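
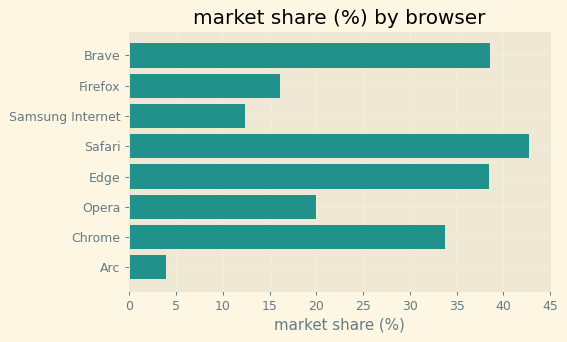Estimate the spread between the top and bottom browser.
Max Safari ≈ 45, min Arc ≈ 5; range ≈ 40.

≈ 40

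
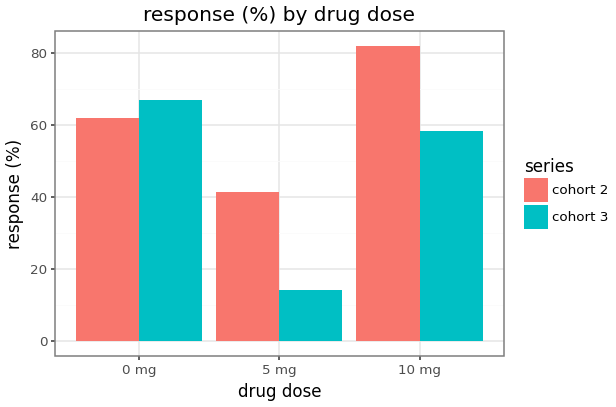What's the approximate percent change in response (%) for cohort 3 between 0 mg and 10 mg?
≈ -14.3%

0 mg ≈ 70, 10 mg ≈ 60; (60 − 70) / 70 ≈ -14.3%.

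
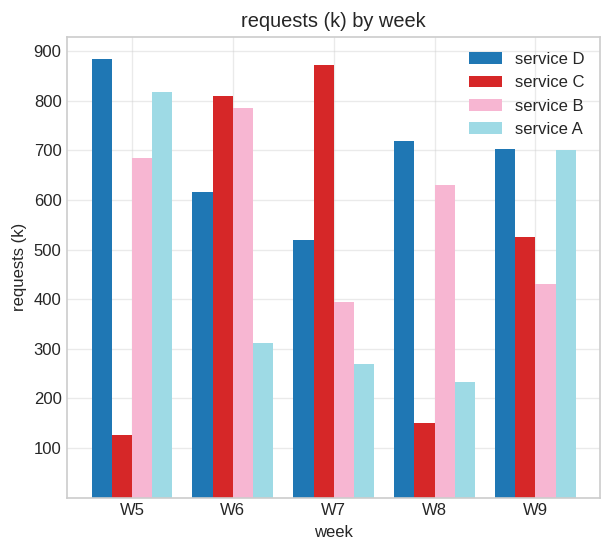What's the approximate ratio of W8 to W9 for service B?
≈ 1.5×

W8 ≈ 600, W9 ≈ 400; 600/400 ≈ 1.5.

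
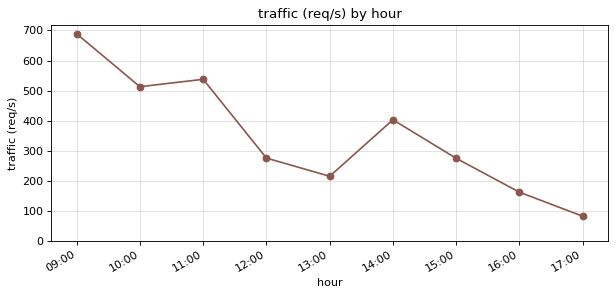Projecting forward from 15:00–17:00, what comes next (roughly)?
Last three: 300, 200, 100 → slope ≈ -100/step → next ≈ 0.

≈ 0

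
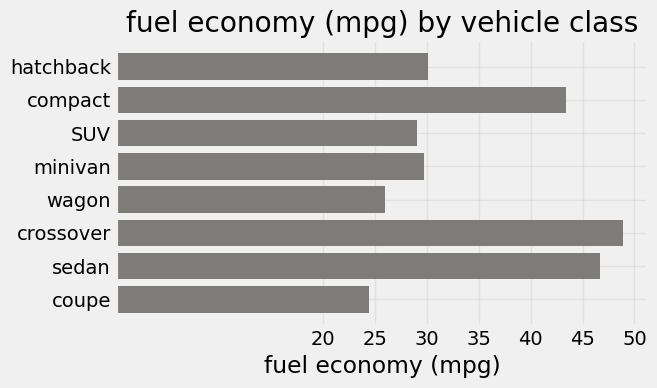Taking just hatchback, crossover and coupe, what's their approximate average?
(30 + 50 + 25) / 3 ≈ 35.

≈ 35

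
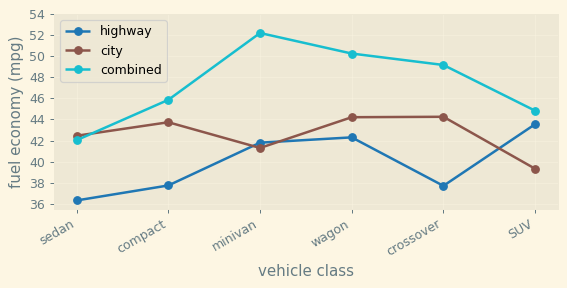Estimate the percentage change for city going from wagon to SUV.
wagon ≈ 44, SUV ≈ 40; (40 − 44) / 44 ≈ -9.1%.

≈ -9.1%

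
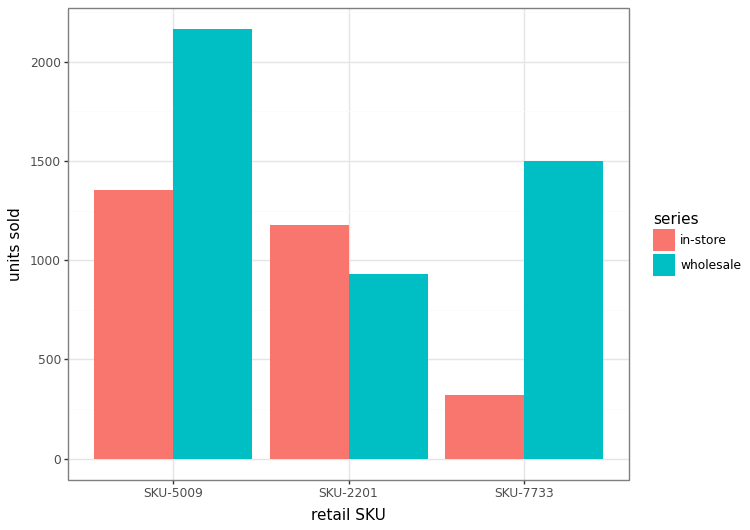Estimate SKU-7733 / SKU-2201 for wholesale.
SKU-7733 ≈ 1600, SKU-2201 ≈ 1000; 1600/1000 ≈ 1.6.

≈ 1.6×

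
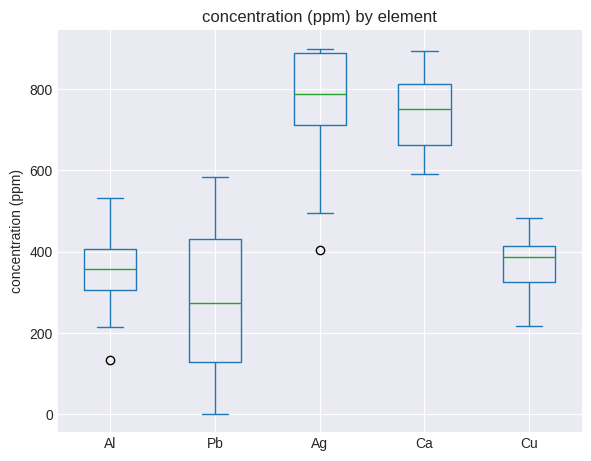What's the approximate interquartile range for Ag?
≈ 200

Q3 ≈ 900, Q1 ≈ 700; IQR ≈ 200.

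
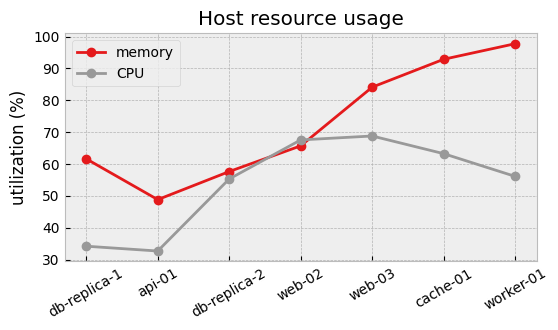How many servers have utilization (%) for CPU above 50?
5

Above 50: db-replica-2, web-02, web-03, cache-01, worker-01.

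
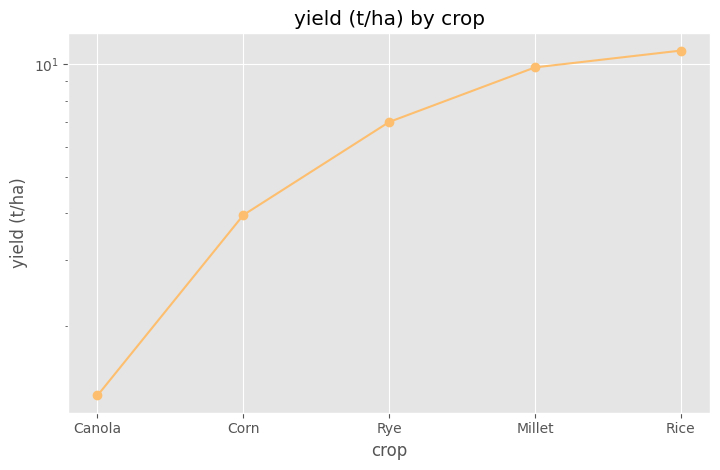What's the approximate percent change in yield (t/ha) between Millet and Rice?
Millet ≈ 10, Rice ≈ 11; (11 − 10) / 10 ≈ +10%.

≈ +10%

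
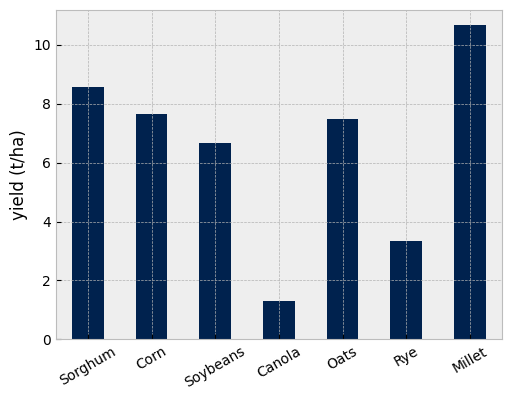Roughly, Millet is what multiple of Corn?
≈ 1.38×

Millet ≈ 11, Corn ≈ 8; 11/8 ≈ 1.38.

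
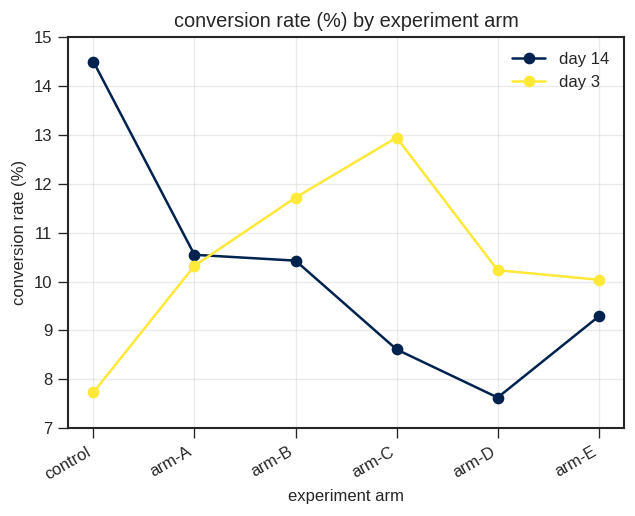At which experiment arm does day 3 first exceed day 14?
arm-B

arm-A: day 3 ≈ 10 vs day 14 ≈ 11 (not yet); arm-B: day 3 ≈ 12 vs day 14 ≈ 10 (first crossover).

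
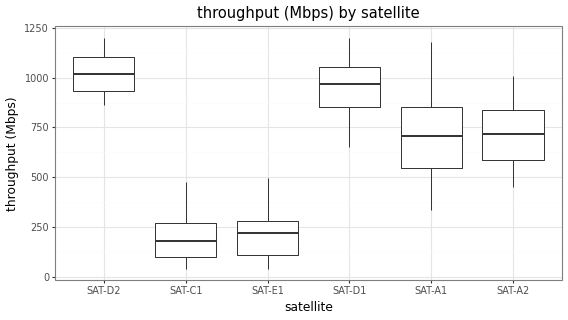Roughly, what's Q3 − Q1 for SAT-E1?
≈ 200

Q3 ≈ 300, Q1 ≈ 100; IQR ≈ 200.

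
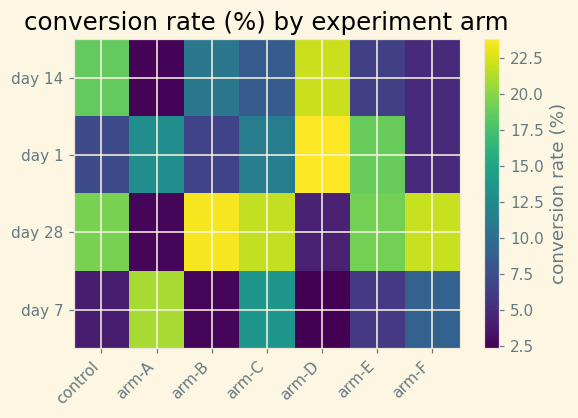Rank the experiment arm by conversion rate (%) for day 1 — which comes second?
Top 3 for day 1: arm-D ≈ 24, arm-E ≈ 18, arm-A ≈ 12.

arm-E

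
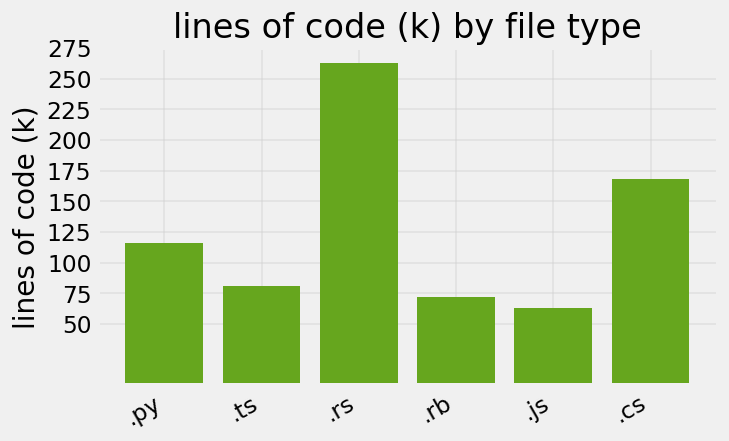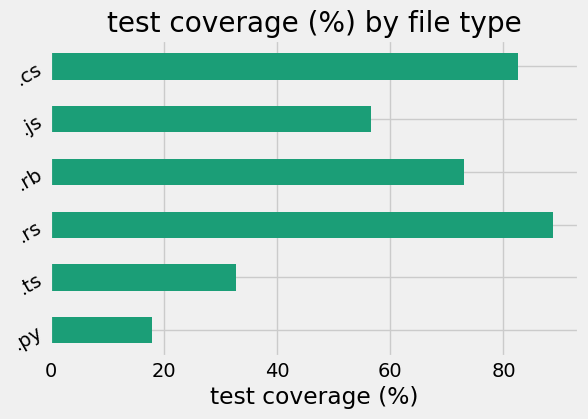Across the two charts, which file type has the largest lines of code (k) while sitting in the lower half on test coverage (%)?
Chart 2 median test coverage (%) ≈ 60; below-median file types: .py, .ts, .js. Among those, .py has the highest lines of code (k) (≈ 125).

.py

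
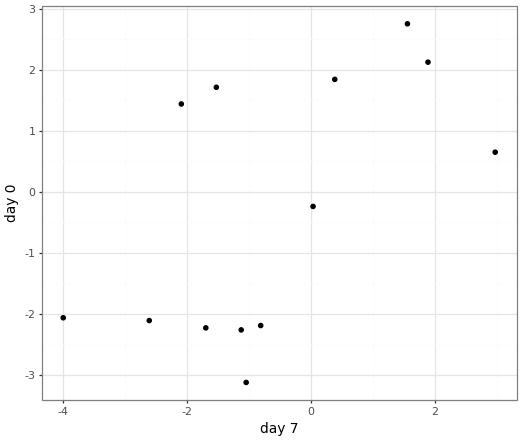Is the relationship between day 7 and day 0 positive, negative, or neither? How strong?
Points are positively correlated; moderate (|r| ≈ 0.6).

positive, moderate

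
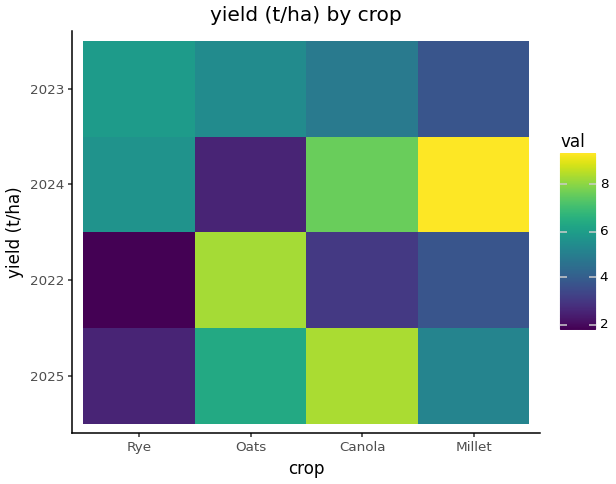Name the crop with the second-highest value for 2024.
Top 3 for 2024: Millet ≈ 9, Canola ≈ 8, Rye ≈ 6.

Canola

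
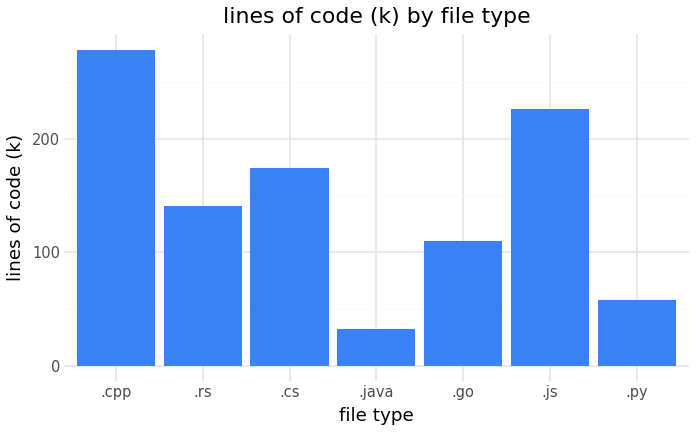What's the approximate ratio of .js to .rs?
.js ≈ 225, .rs ≈ 150; 225/150 ≈ 1.5.

≈ 1.5×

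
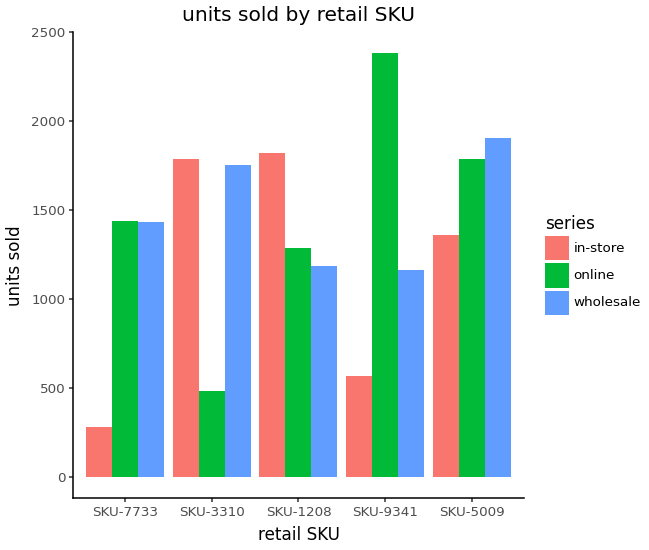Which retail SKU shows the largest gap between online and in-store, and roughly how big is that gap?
SKU-9341: online ≈ 2400, in-store ≈ 600 → gap ≈ 1800. Next-largest (SKU-3310) is only ≈ 1400.

SKU-9341, ≈ 1800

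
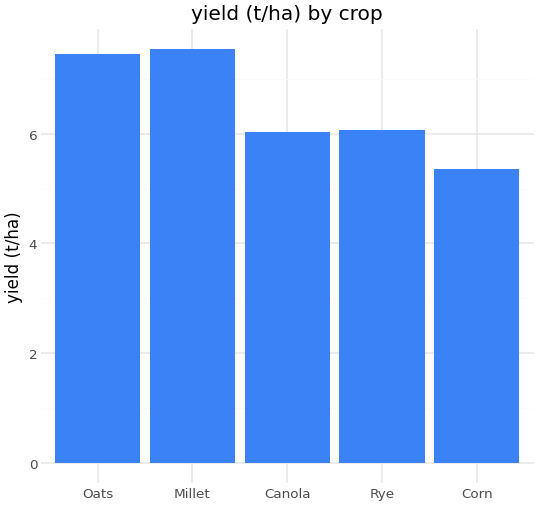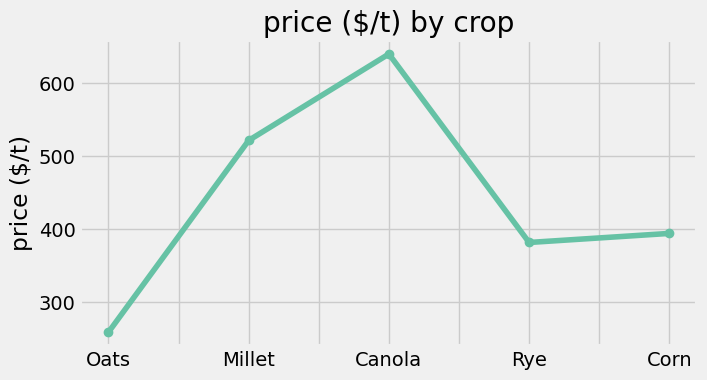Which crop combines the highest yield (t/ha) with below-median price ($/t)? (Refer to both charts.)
Chart 2 median price ($/t) ≈ 400; below-median crops: Oats, Rye. Among those, Oats has the highest yield (t/ha) (≈ 7).

Oats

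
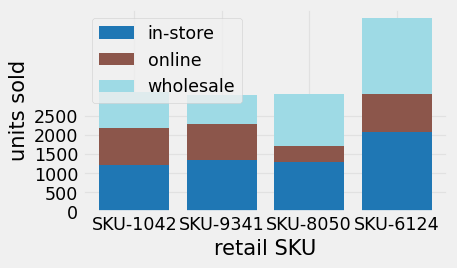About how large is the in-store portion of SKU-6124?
in-store top ≈ 2000, bottom ≈ 0; segment ≈ 2000.

≈ 2000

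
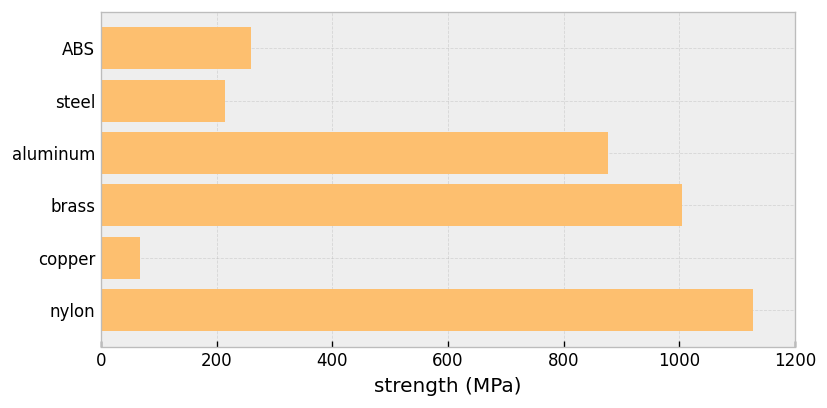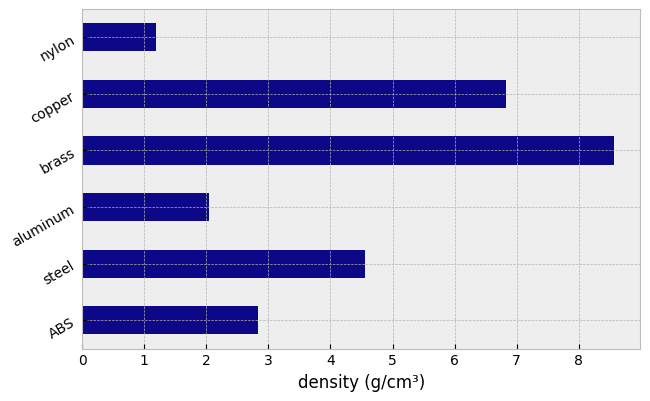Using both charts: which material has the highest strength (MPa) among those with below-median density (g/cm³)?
Chart 2 median density (g/cm³) ≈ 4; below-median materials: ABS, aluminum, nylon. Among those, nylon has the highest strength (MPa) (≈ 1200).

nylon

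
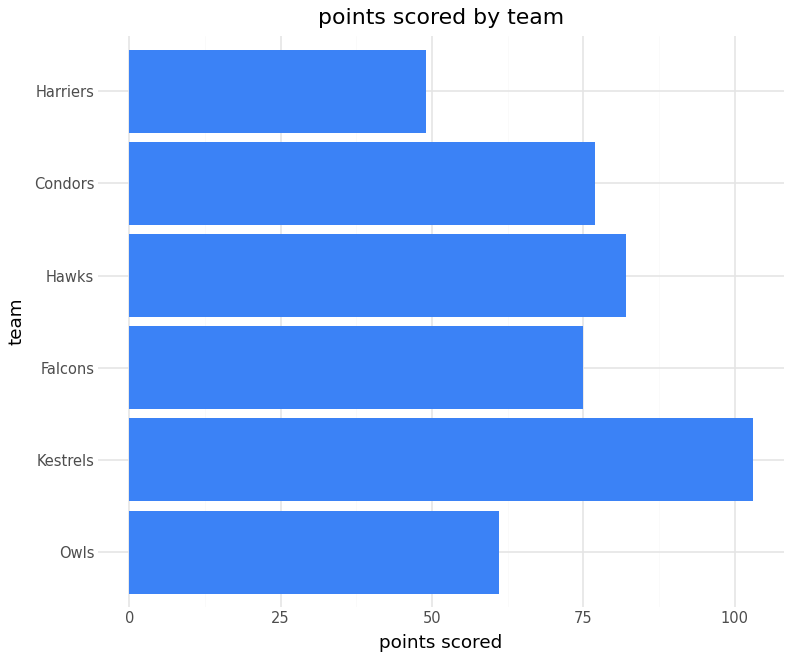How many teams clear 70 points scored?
Above 70: Kestrels, Falcons, Hawks, Condors.

4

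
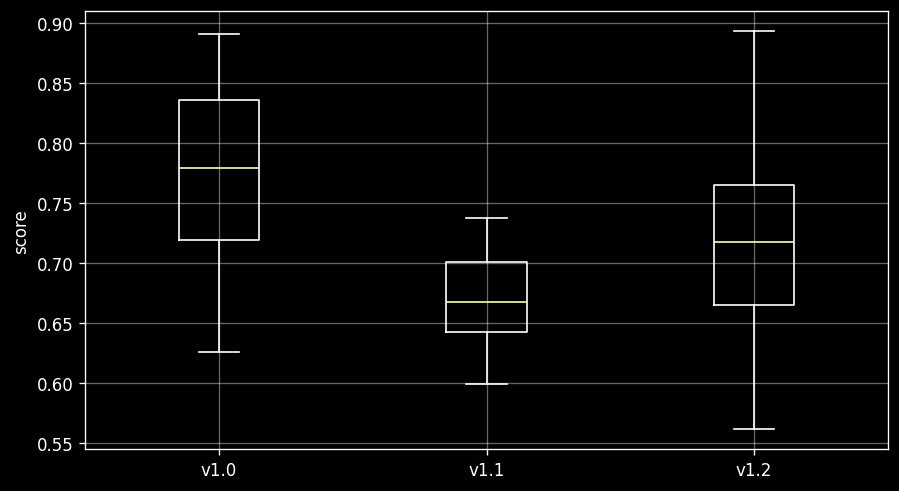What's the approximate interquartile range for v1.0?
≈ 0.12

Q3 ≈ 0.84, Q1 ≈ 0.72; IQR ≈ 0.12.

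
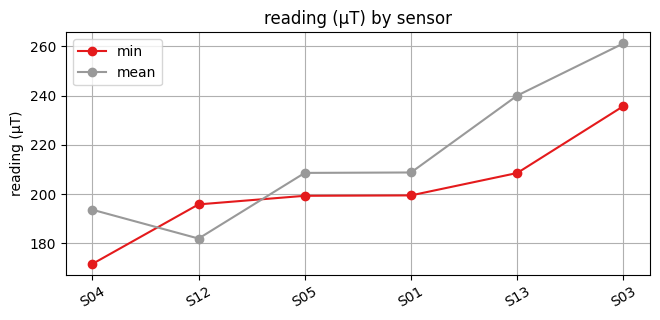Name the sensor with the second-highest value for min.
S13

Top 3 for min: S03 ≈ 240, S13 ≈ 210, S01 ≈ 200.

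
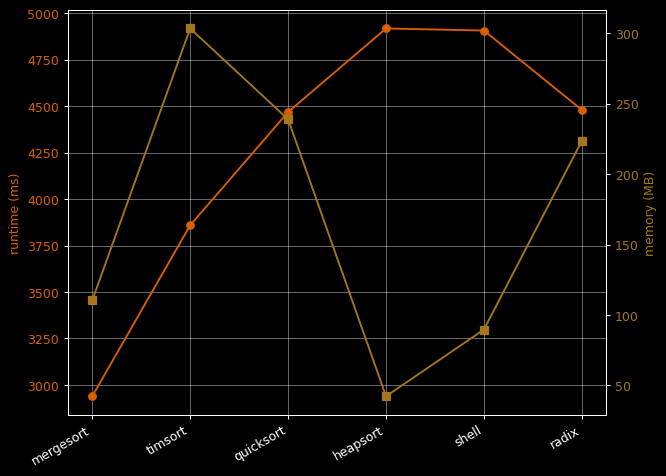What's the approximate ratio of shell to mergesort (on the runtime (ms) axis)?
≈ 1.67×

shell ≈ 5000, mergesort ≈ 3000; 5000/3000 ≈ 1.67.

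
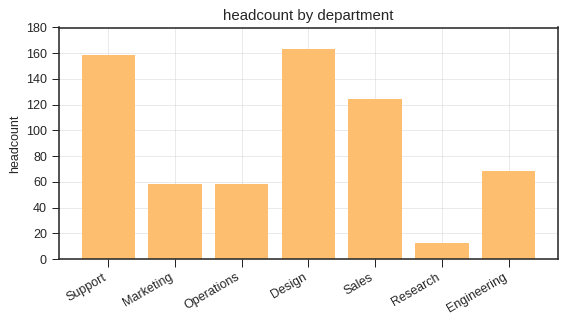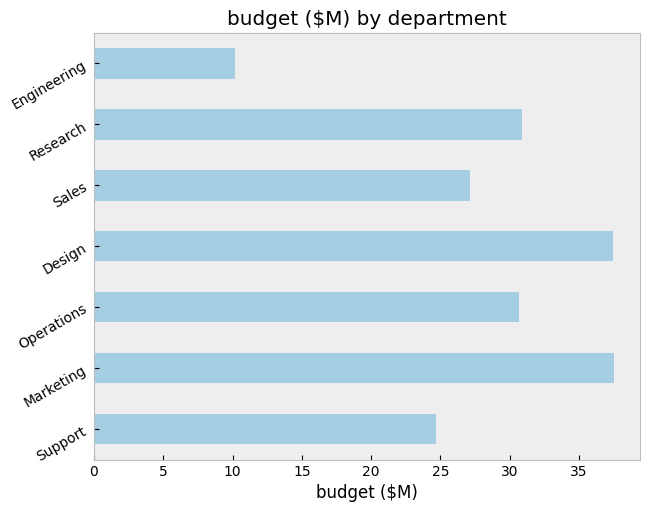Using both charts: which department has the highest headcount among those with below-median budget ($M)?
Support

Chart 2 median budget ($M) ≈ 30; below-median departments: Support, Sales, Engineering. Among those, Support has the highest headcount (≈ 160).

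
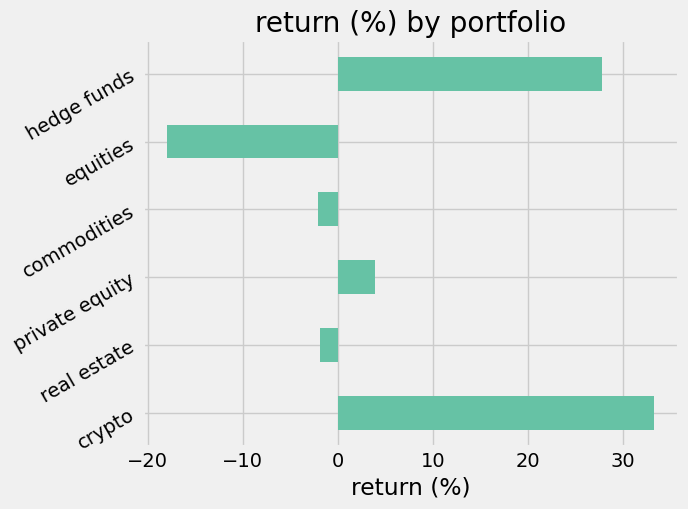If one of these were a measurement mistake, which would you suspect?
crypto ≈ 35; the rest sit between ≈ -20 and ≈ 30.

crypto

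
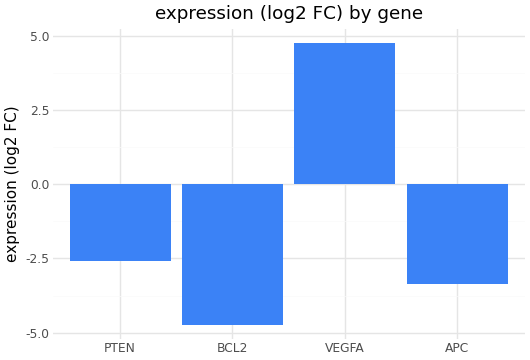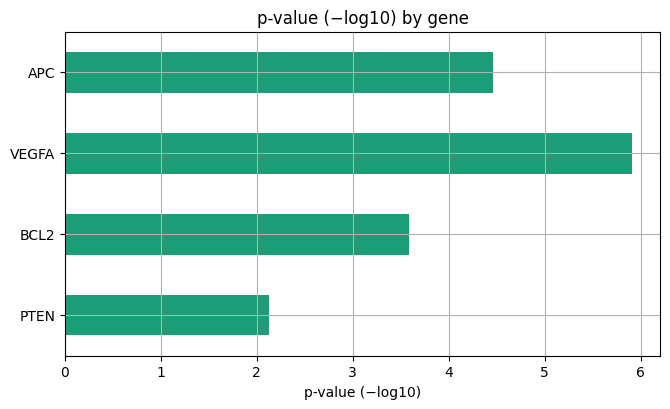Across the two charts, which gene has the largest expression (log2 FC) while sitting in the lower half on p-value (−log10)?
Chart 2 median p-value (−log10) ≈ 4; below-median genes: PTEN, BCL2. Among those, PTEN has the highest expression (log2 FC) (≈ -2.5).

PTEN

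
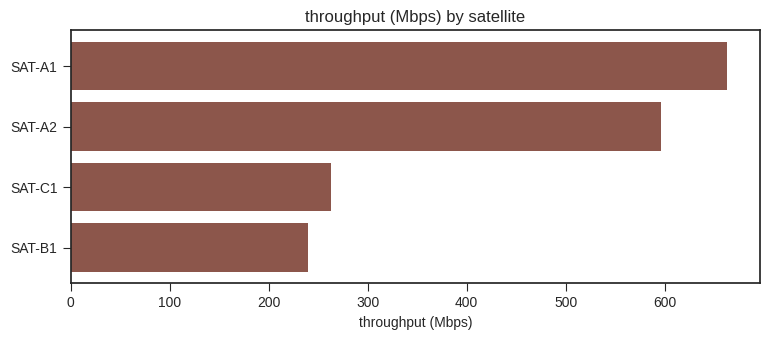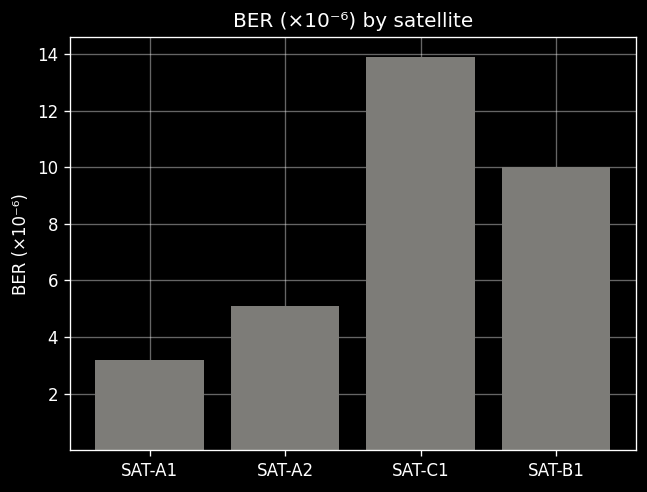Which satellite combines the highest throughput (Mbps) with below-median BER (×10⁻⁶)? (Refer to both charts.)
SAT-A1

Chart 2 median BER (×10⁻⁶) ≈ 8; below-median satellites: SAT-A1, SAT-A2. Among those, SAT-A1 has the highest throughput (Mbps) (≈ 700).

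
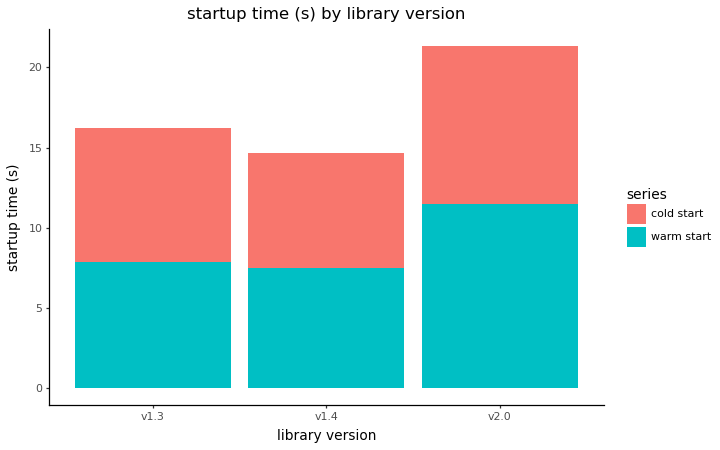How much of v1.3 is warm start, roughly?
≈ 8

warm start top ≈ 8, bottom ≈ 0; segment ≈ 8.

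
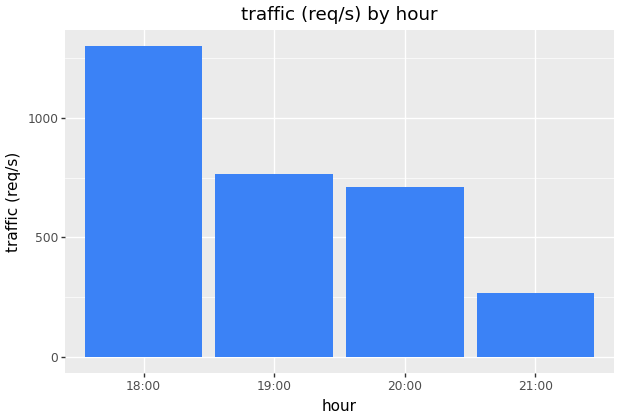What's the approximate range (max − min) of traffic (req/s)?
≈ 1000

Max 18:00 ≈ 1200, min 21:00 ≈ 200; range ≈ 1000.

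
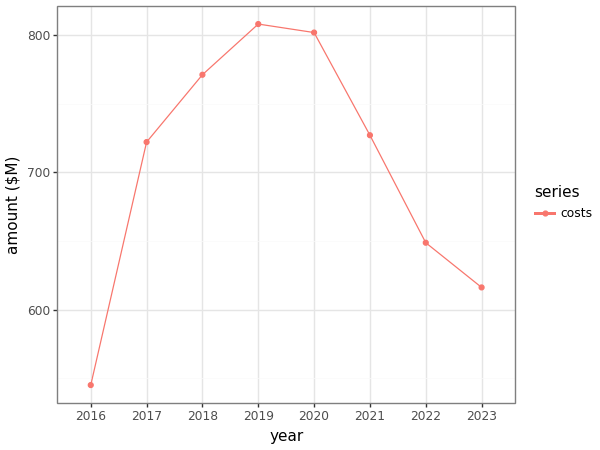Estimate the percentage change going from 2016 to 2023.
2016 ≈ 550, 2023 ≈ 625; (625 − 550) / 550 ≈ +13.6%.

≈ +13.6%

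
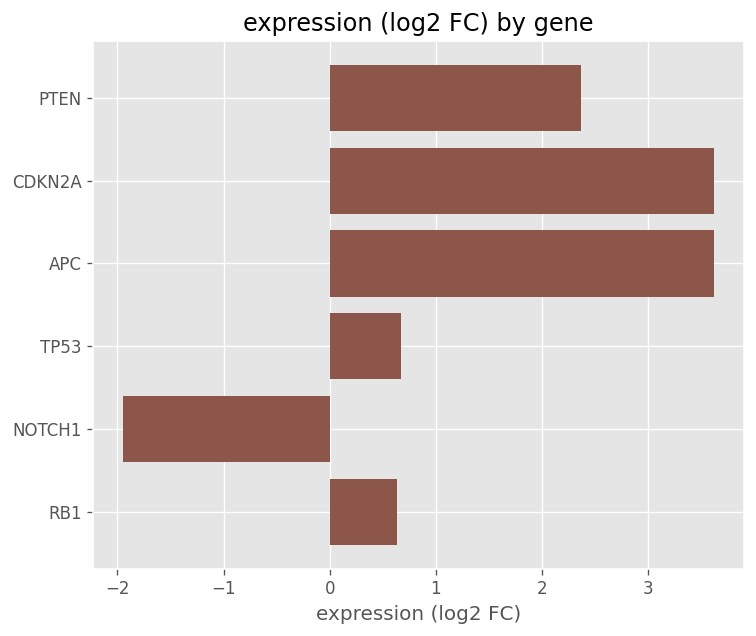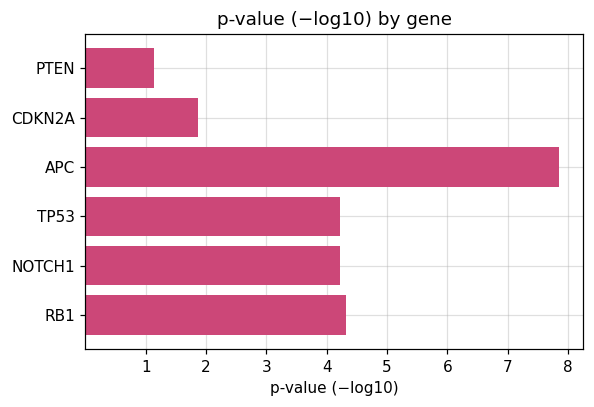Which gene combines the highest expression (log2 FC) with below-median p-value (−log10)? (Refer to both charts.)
CDKN2A

Chart 2 median p-value (−log10) ≈ 4; below-median genes: PTEN, CDKN2A, TP53. Among those, CDKN2A has the highest expression (log2 FC) (≈ 3.5).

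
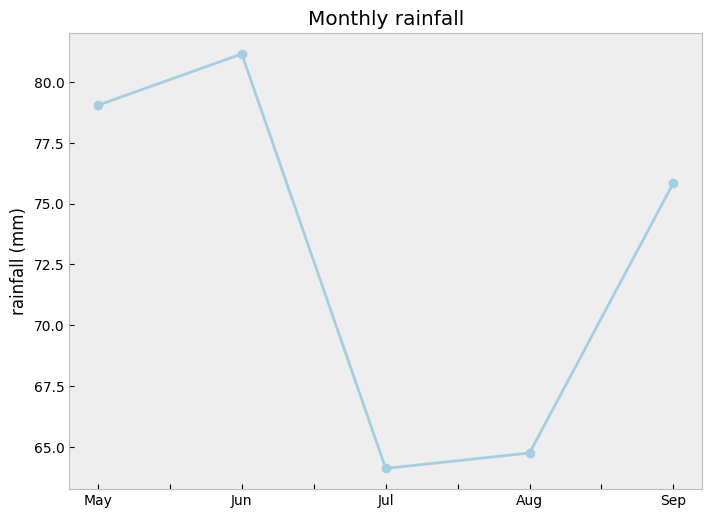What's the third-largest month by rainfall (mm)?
Sep

Top 4: Jun ≈ 82, May ≈ 80, Sep ≈ 76, Aug ≈ 64.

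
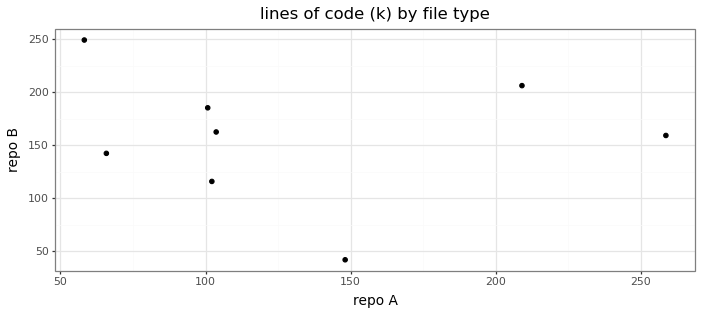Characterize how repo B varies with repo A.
Points are roughly uncorrelated; weak (|r| ≈ 0.1).

no clear correlation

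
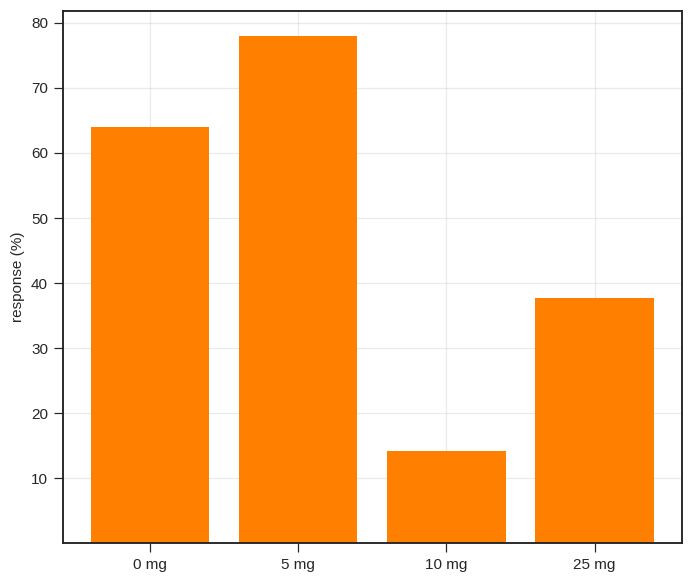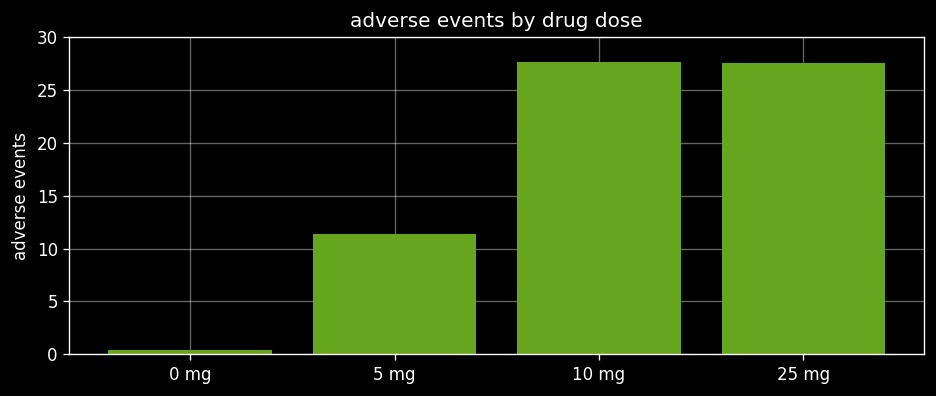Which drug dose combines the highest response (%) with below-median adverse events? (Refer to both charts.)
Chart 2 median adverse events ≈ 20; below-median drug doses: 0 mg, 5 mg. Among those, 5 mg has the highest response (%) (≈ 80).

5 mg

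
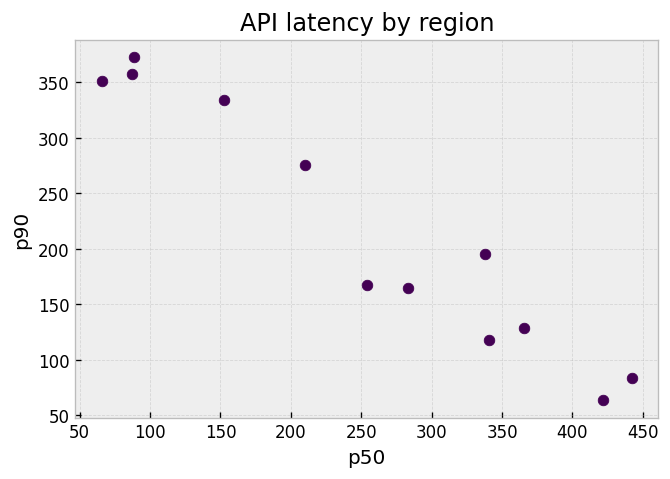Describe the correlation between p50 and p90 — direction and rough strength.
Points are negatively correlated; strong (|r| ≈ 1.0).

negative, strong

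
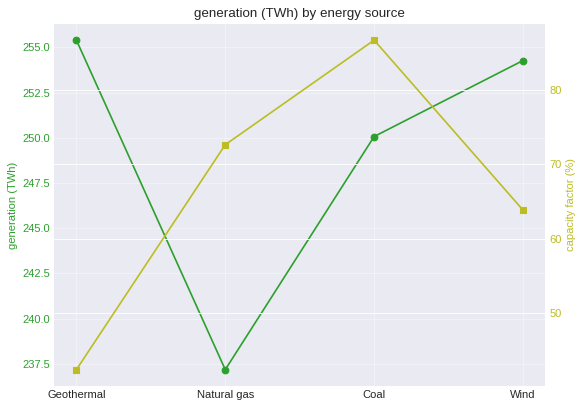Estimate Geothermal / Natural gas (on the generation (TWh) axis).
Geothermal ≈ 256, Natural gas ≈ 238; 256/238 ≈ 1.08.

≈ 1.08×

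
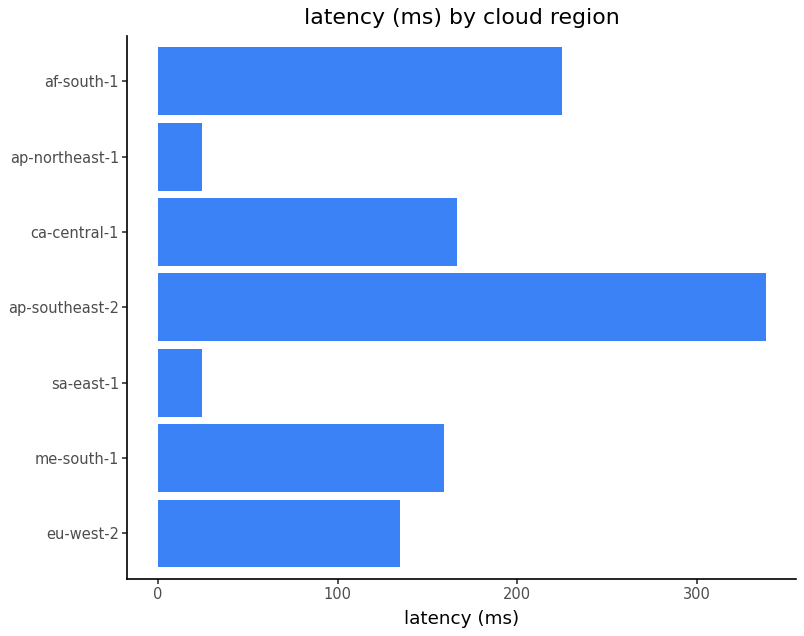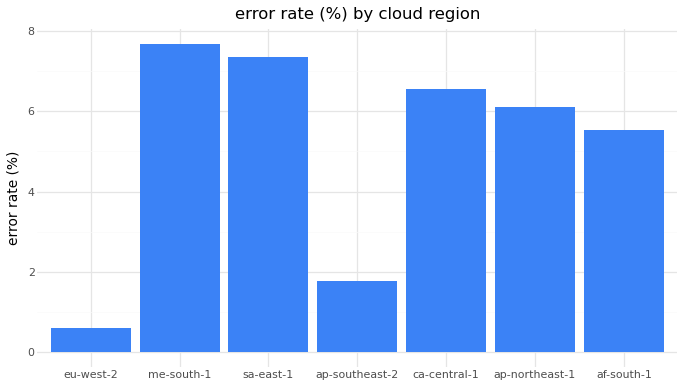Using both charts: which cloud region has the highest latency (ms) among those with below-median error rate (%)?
ap-southeast-2

Chart 2 median error rate (%) ≈ 6; below-median cloud regions: eu-west-2, ap-southeast-2, af-south-1. Among those, ap-southeast-2 has the highest latency (ms) (≈ 350).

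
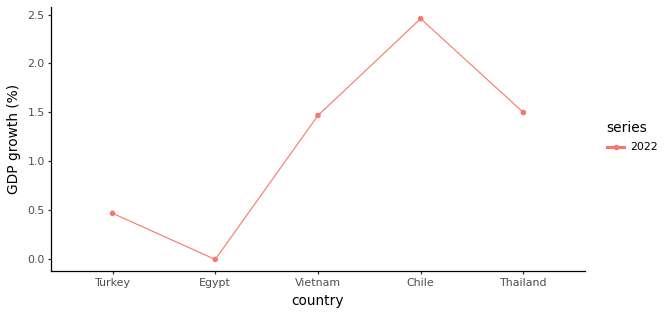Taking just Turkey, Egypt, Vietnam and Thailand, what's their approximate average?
(0.5 + 0.0 + 1.5 + 1.5) / 4 ≈ 0.88.

≈ 0.88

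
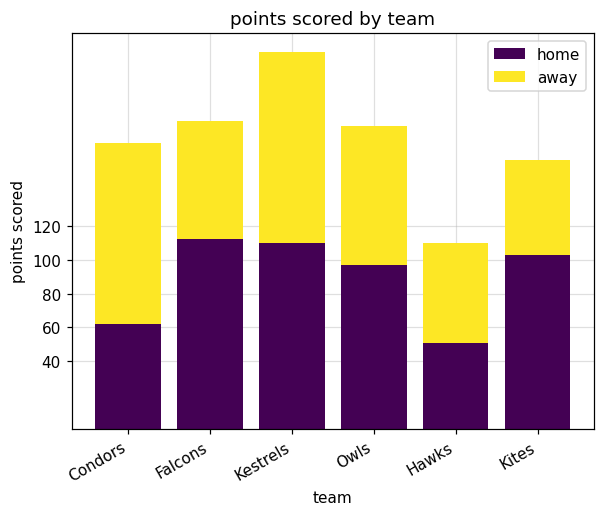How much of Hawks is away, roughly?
≈ 60

away top ≈ 120, bottom ≈ 60; segment ≈ 60.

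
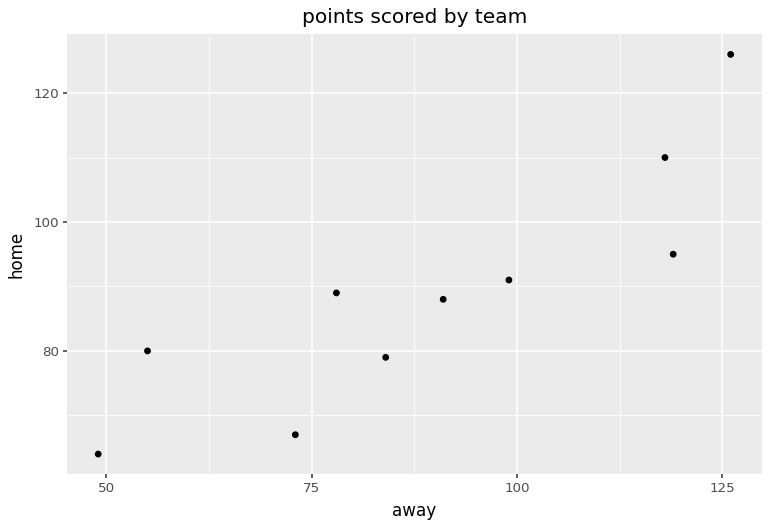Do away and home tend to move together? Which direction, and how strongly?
Points are positively correlated; strong (|r| ≈ 0.9).

positive, strong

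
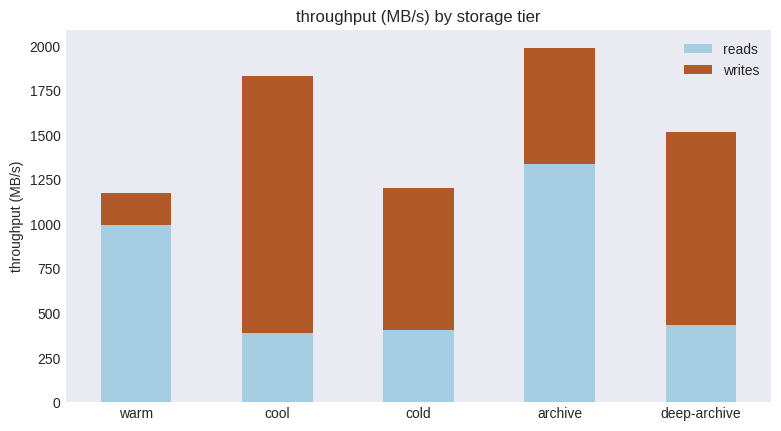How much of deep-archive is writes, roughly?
≈ 1200

writes top ≈ 1600, bottom ≈ 400; segment ≈ 1200.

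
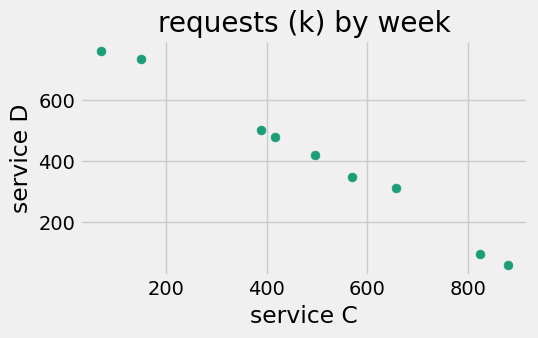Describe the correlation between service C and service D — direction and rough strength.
Points are negatively correlated; strong (|r| ≈ 1.0).

negative, strong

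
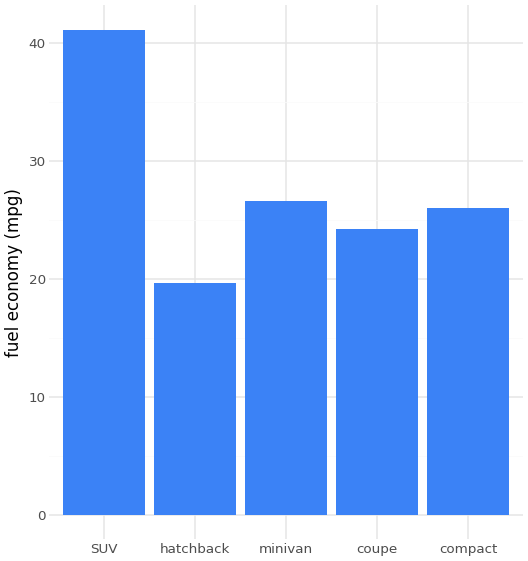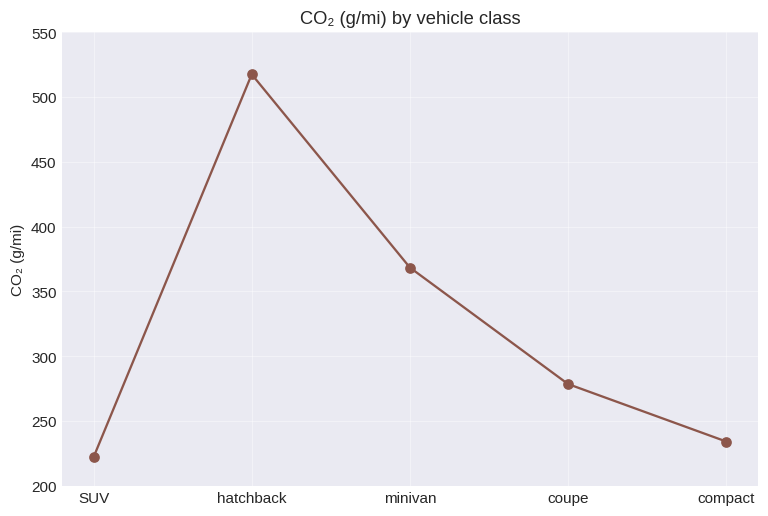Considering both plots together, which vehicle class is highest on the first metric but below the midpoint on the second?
Chart 2 median CO₂ (g/mi) ≈ 300; below-median vehicle classes: SUV, compact. Among those, SUV has the highest fuel economy (mpg) (≈ 40).

SUV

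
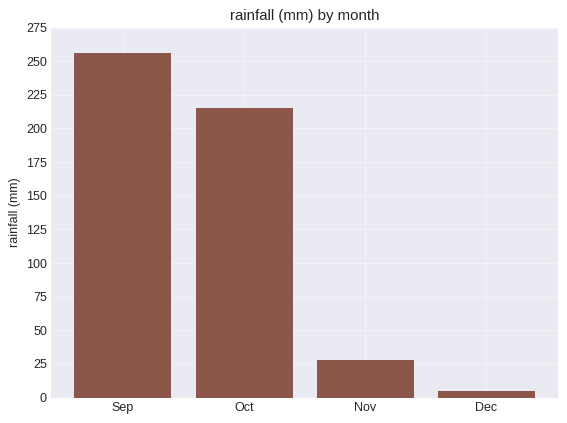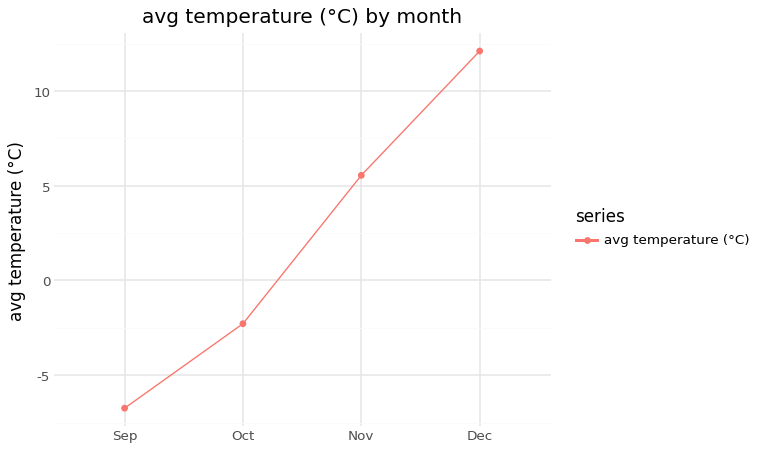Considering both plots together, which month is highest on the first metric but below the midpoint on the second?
Chart 2 median avg temperature (°C) ≈ 2; below-median months: Sep, Oct. Among those, Sep has the highest rainfall (mm) (≈ 250).

Sep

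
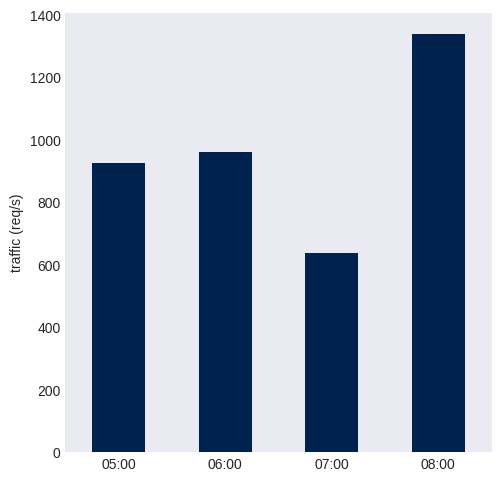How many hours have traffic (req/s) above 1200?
Above 1200: 08:00.

1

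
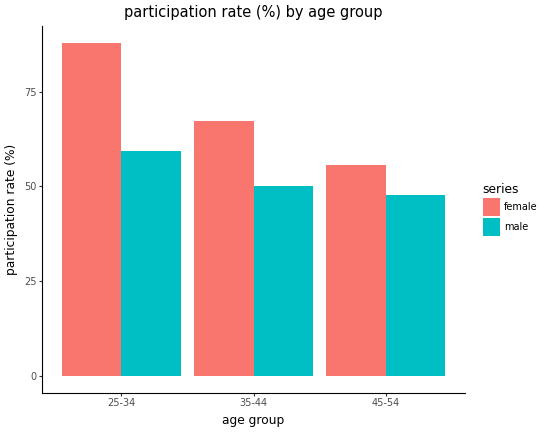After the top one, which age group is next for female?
Top 3 for female: 25-34 ≈ 90, 35-44 ≈ 70, 45-54 ≈ 60.

35-44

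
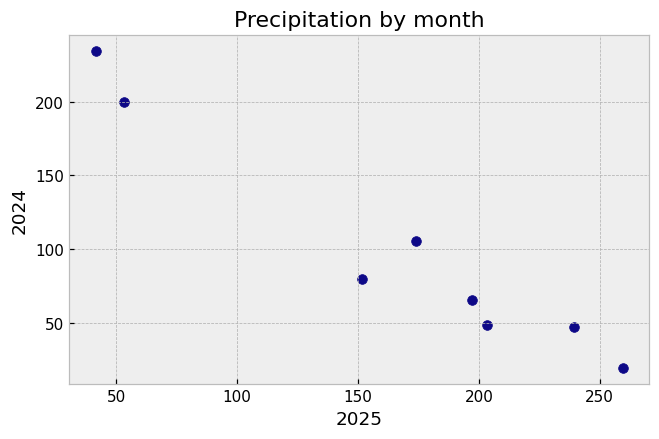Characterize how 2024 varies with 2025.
negative, strong

Points are negatively correlated; strong (|r| ≈ 1.0).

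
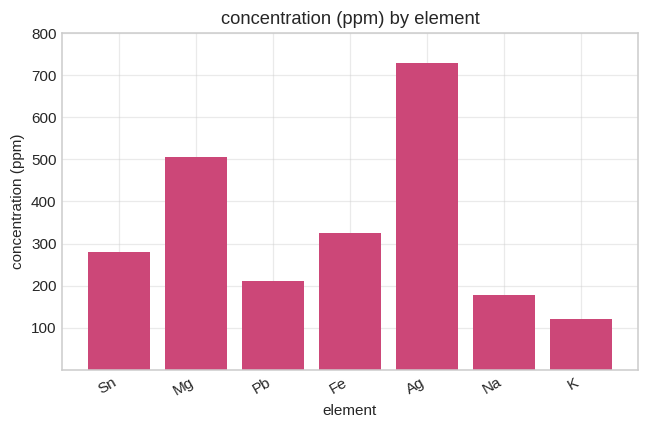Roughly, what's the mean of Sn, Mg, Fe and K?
≈ 300

(300 + 500 + 300 + 100) / 4 ≈ 300.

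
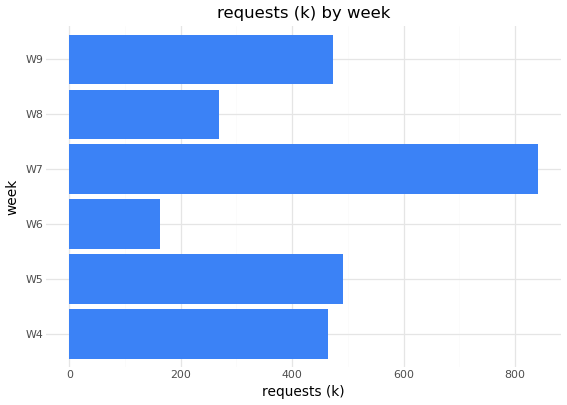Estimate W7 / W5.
W7 ≈ 800, W5 ≈ 500; 800/500 ≈ 1.6.

≈ 1.6×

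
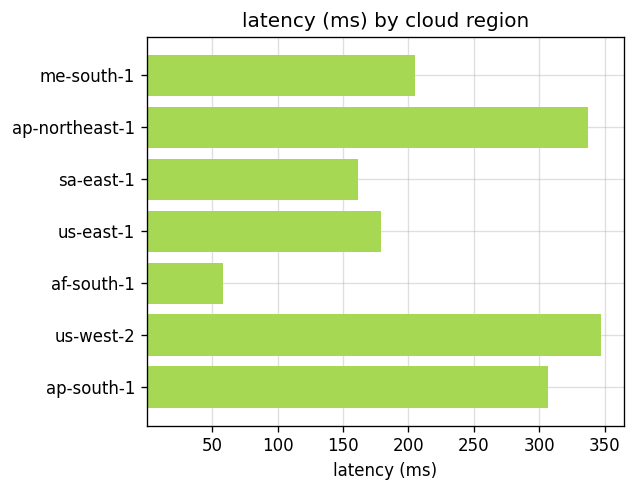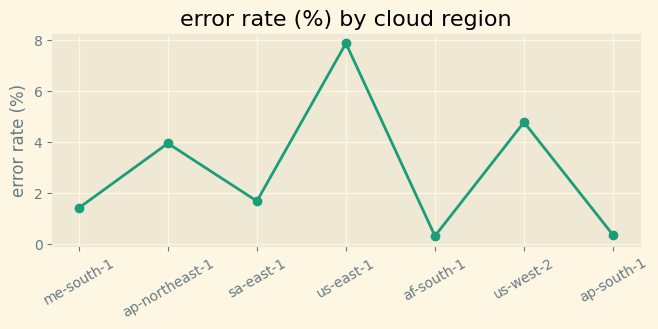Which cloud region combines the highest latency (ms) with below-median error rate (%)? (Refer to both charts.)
ap-south-1

Chart 2 median error rate (%) ≈ 2; below-median cloud regions: me-south-1, af-south-1, ap-south-1. Among those, ap-south-1 has the highest latency (ms) (≈ 300).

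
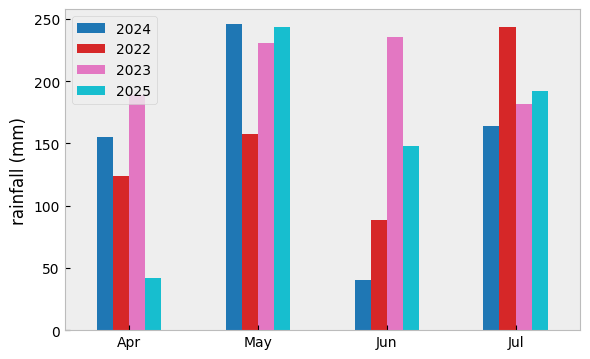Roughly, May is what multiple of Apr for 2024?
≈ 1.67×

May ≈ 250, Apr ≈ 150; 250/150 ≈ 1.67.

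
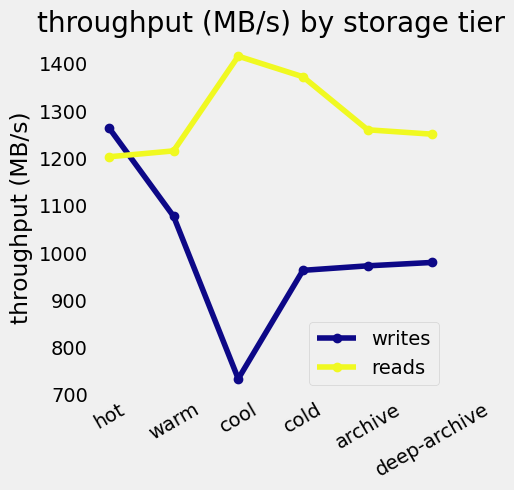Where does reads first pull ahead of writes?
warm

hot: reads ≈ 1200 vs writes ≈ 1300 (not yet); warm: reads ≈ 1200 vs writes ≈ 1100 (first crossover).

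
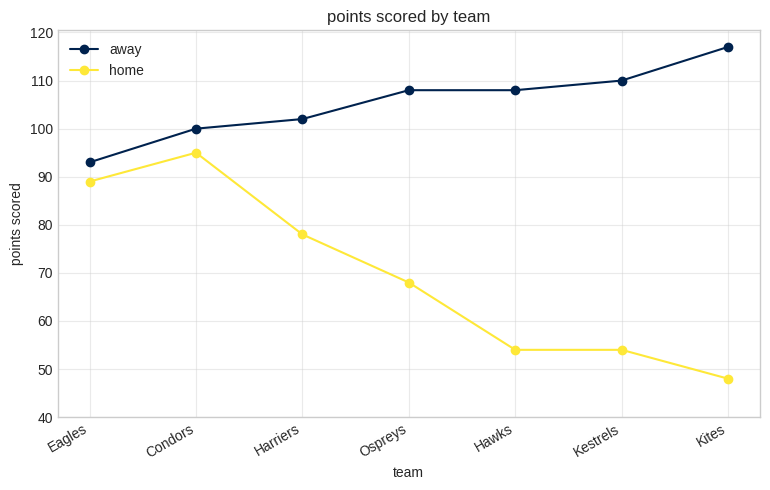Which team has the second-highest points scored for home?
Eagles

Top 3 for home: Condors ≈ 100, Eagles ≈ 90, Harriers ≈ 80.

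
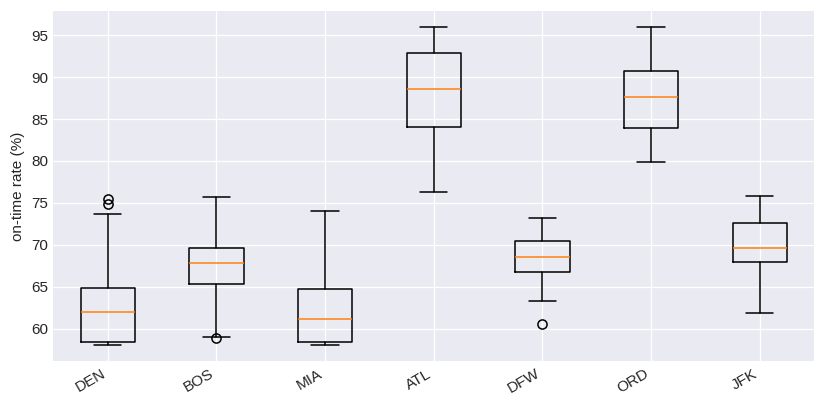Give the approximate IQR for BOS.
Q3 ≈ 70, Q1 ≈ 65; IQR ≈ 5.

≈ 5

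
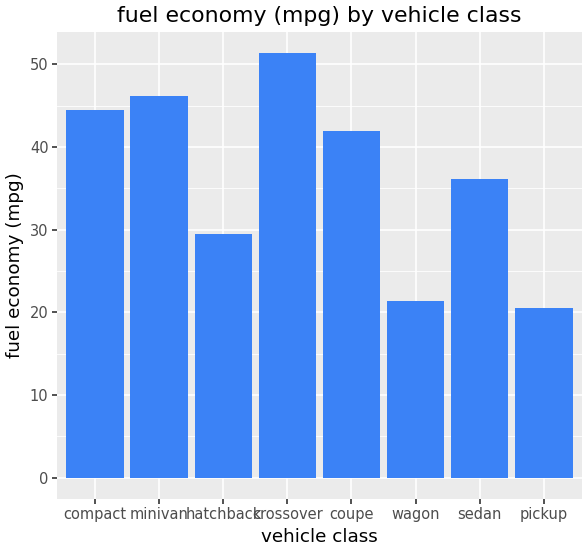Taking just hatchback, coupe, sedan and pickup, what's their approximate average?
(30 + 40 + 35 + 20) / 4 ≈ 31.

≈ 31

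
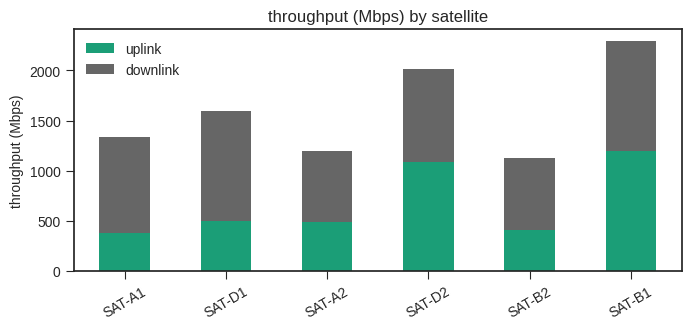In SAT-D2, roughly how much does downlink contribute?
≈ 1000

downlink top ≈ 2000, bottom ≈ 1000; segment ≈ 1000.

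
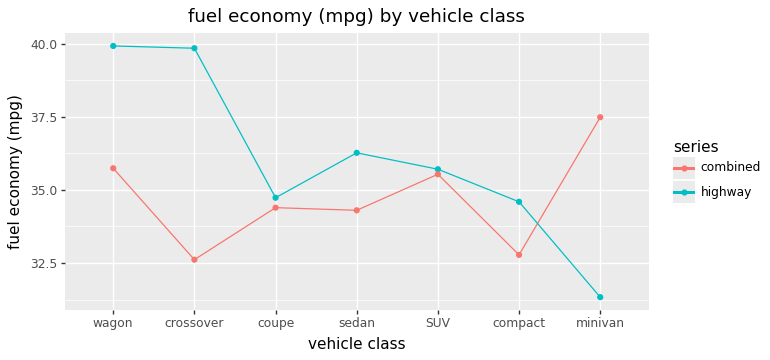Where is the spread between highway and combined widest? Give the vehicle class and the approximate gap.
crossover, ≈ 7 mpg

crossover: highway ≈ 40, combined ≈ 33 → gap ≈ 7. Next-largest (minivan) is only ≈ 6.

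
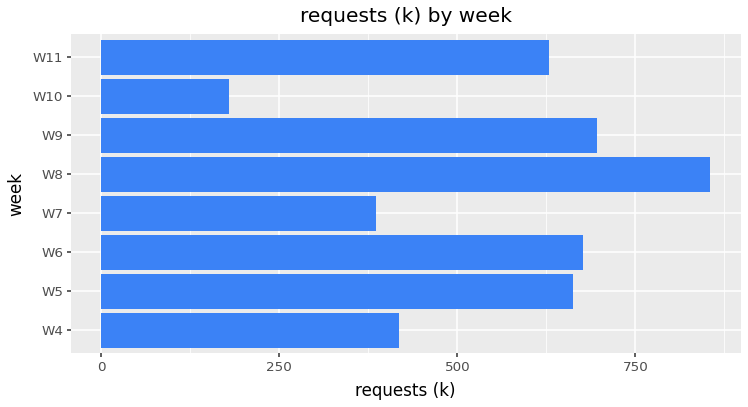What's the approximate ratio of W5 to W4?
≈ 1.75×

W5 ≈ 700, W4 ≈ 400; 700/400 ≈ 1.75.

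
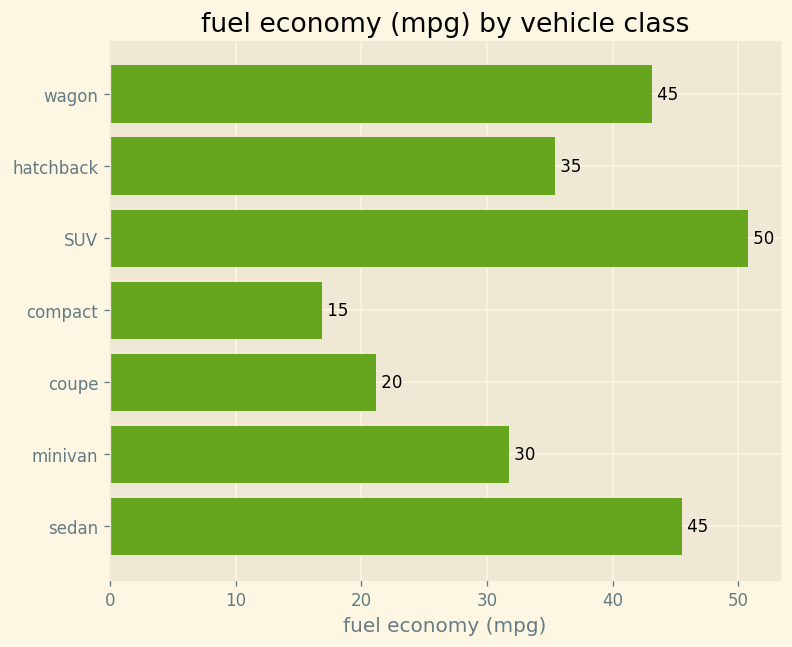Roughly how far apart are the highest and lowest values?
≈ 35

Max SUV ≈ 50, min compact ≈ 15; range ≈ 35.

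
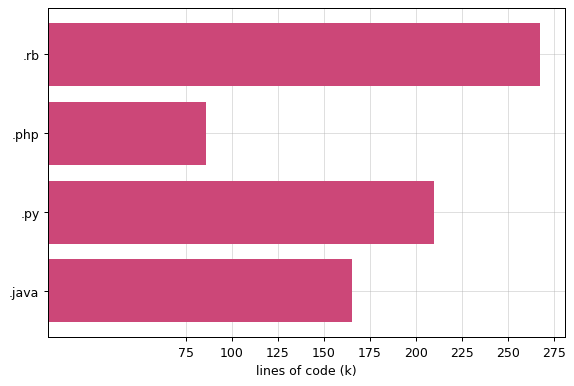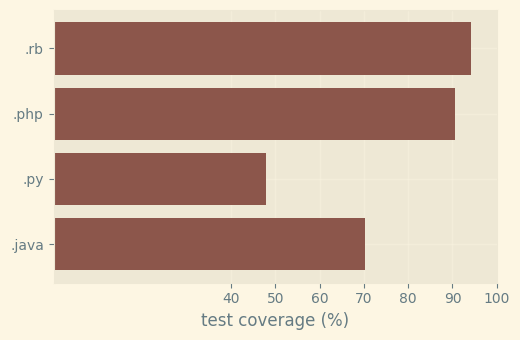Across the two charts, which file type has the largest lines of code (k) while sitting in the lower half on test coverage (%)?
.py

Chart 2 median test coverage (%) ≈ 80; below-median file types: .py, .java. Among those, .py has the highest lines of code (k) (≈ 200).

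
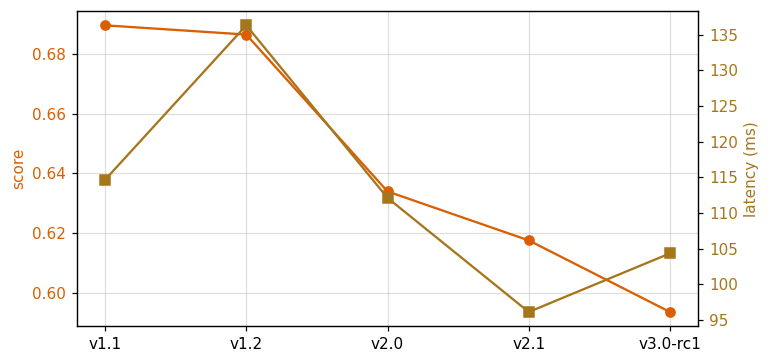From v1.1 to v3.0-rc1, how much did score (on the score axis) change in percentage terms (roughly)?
v1.1 ≈ 0.69, v3.0-rc1 ≈ 0.59; (0.59 − 0.69) / 0.69 ≈ -14.5%.

≈ -14.5%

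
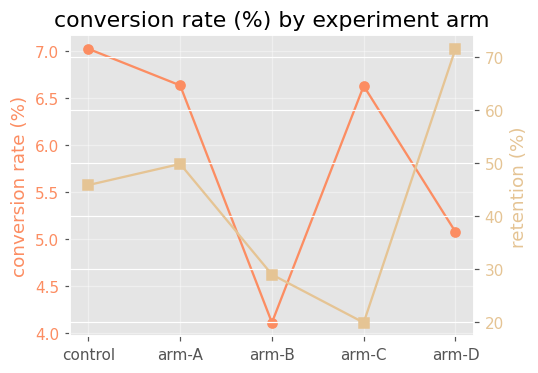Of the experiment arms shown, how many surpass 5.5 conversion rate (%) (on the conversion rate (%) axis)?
Above 5.5: control, arm-A, arm-C.

3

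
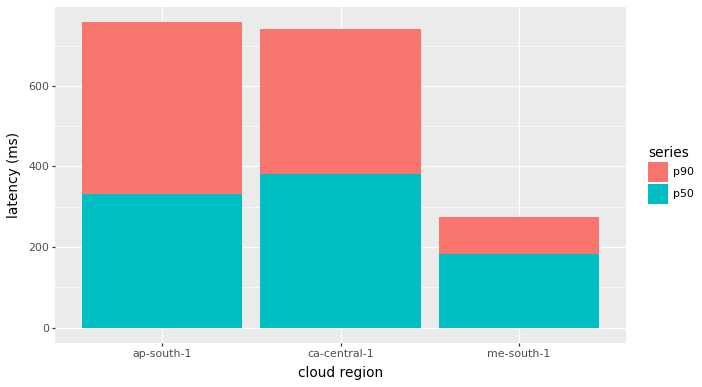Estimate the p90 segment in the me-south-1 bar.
≈ 100

p90 top ≈ 300, bottom ≈ 200; segment ≈ 100.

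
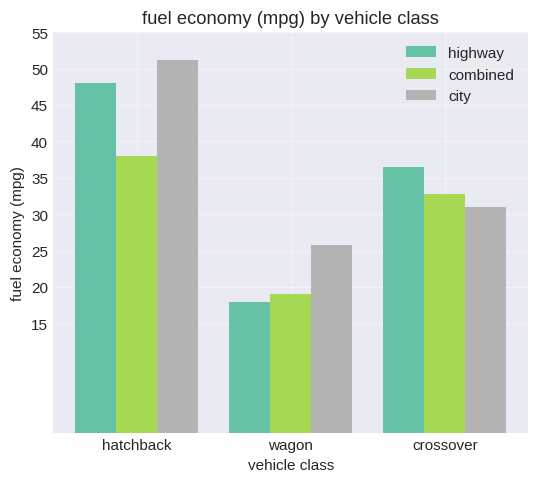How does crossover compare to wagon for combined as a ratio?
≈ 1.75×

crossover ≈ 35, wagon ≈ 20; 35/20 ≈ 1.75.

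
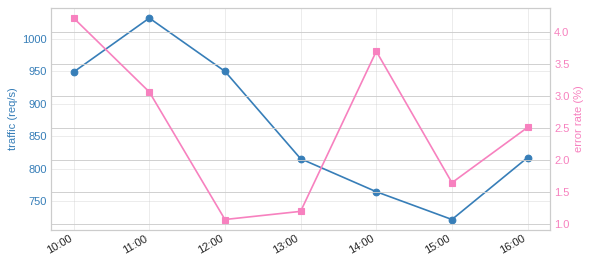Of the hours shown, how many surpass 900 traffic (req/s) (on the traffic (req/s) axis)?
3

Above 900: 10:00, 11:00, 12:00.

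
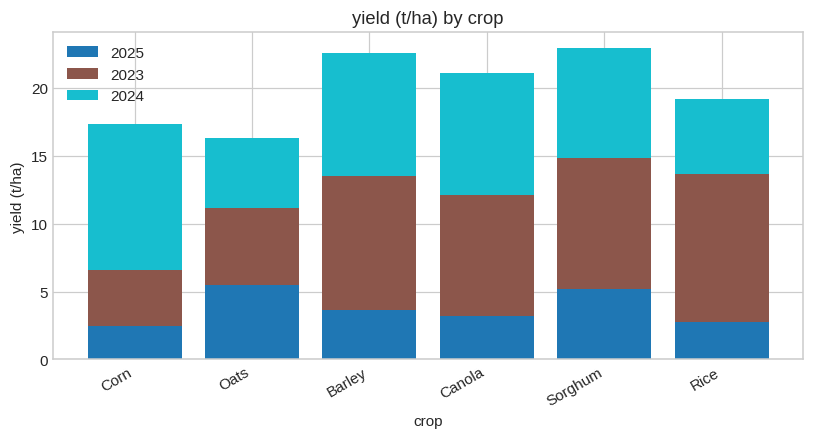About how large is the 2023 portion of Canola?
≈ 8

2023 top ≈ 12, bottom ≈ 4; segment ≈ 8.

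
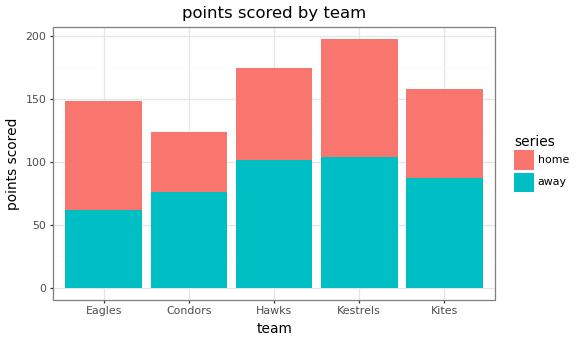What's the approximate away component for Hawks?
away top ≈ 100, bottom ≈ 0; segment ≈ 100.

≈ 100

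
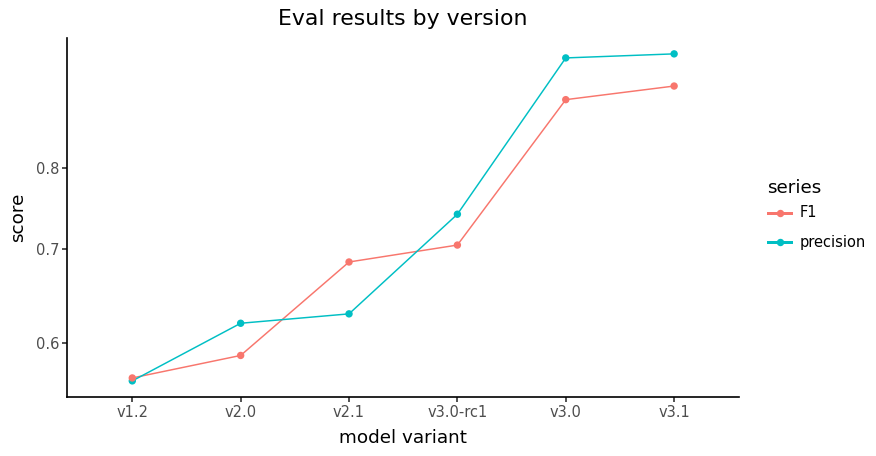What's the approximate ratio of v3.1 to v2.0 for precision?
≈ 1.58×

v3.1 ≈ 0.95, v2.0 ≈ 0.60; 0.95/0.60 ≈ 1.58.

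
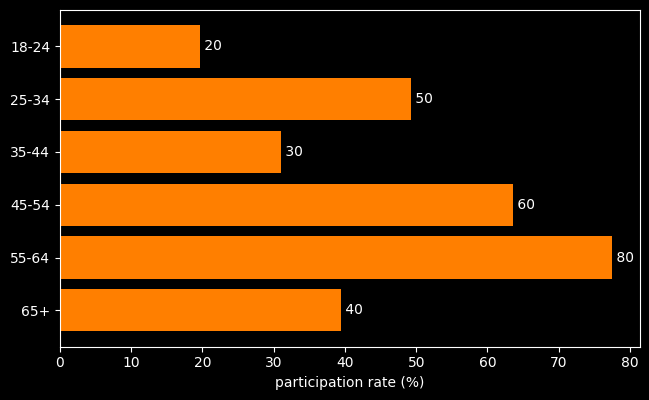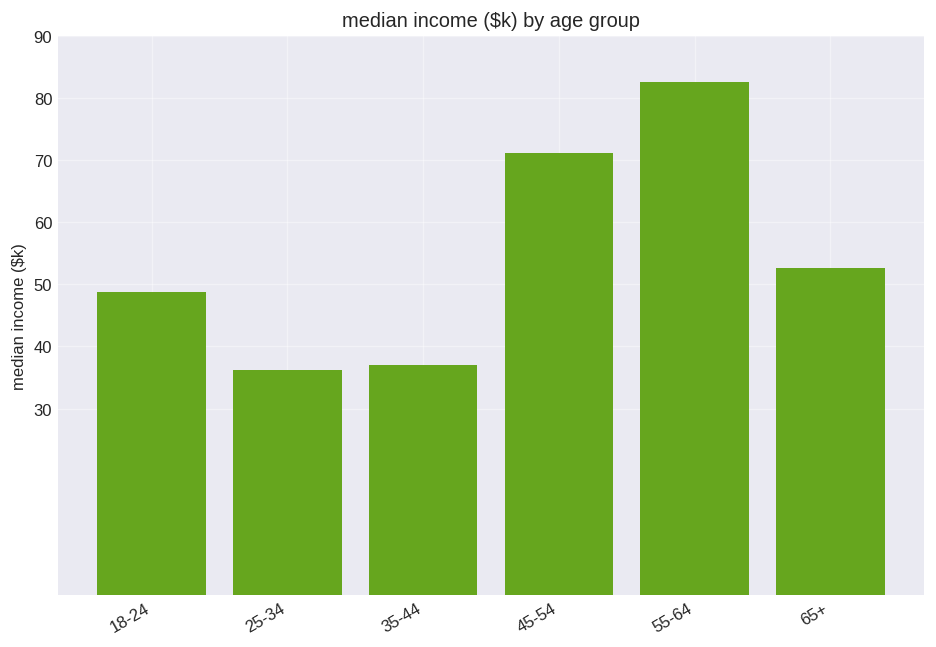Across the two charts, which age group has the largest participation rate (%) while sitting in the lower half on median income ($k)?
Chart 2 median median income ($k) ≈ 50; below-median age groups: 18-24, 25-34, 35-44. Among those, 25-34 has the highest participation rate (%) (≈ 50).

25-34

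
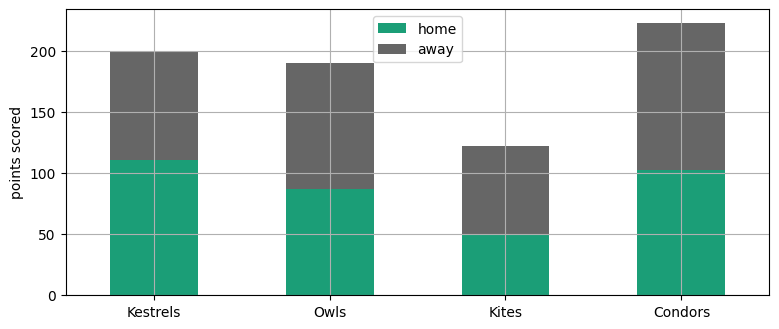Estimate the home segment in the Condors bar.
≈ 100

home top ≈ 100, bottom ≈ 0; segment ≈ 100.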